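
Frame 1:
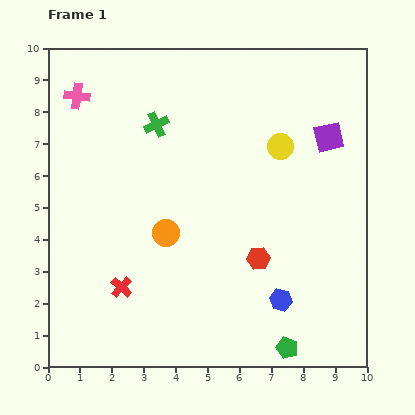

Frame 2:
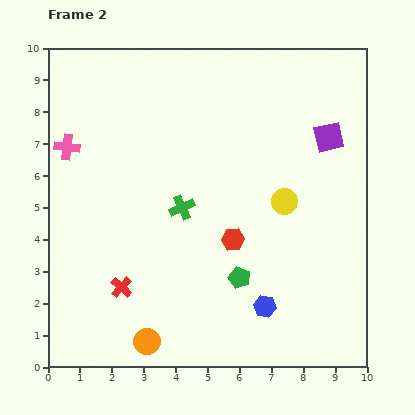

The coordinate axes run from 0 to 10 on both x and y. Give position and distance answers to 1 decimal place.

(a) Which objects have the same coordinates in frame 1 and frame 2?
the red cross, the purple square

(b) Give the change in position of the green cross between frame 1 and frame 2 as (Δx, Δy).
(0.8, -2.6)

The green cross was at (3.4, 7.6) in frame 1 and (4.2, 5.0) in frame 2.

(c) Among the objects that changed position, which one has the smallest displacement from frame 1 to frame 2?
the blue hexagon

(moved 0.5)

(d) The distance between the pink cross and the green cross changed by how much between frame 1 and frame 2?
+1.4

Distance in frame 1: 2.7. Distance in frame 2: 4.1.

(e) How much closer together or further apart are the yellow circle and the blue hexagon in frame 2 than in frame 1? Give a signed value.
-1.4

Distance in frame 1: 4.8. Distance in frame 2: 3.4.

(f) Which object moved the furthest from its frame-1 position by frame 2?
the orange circle

(moved 3.5; next 2.7)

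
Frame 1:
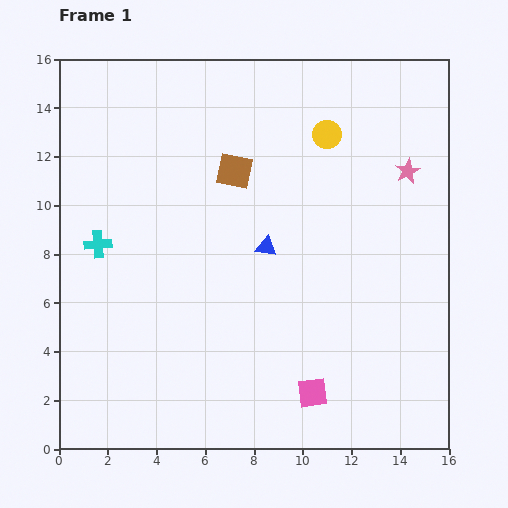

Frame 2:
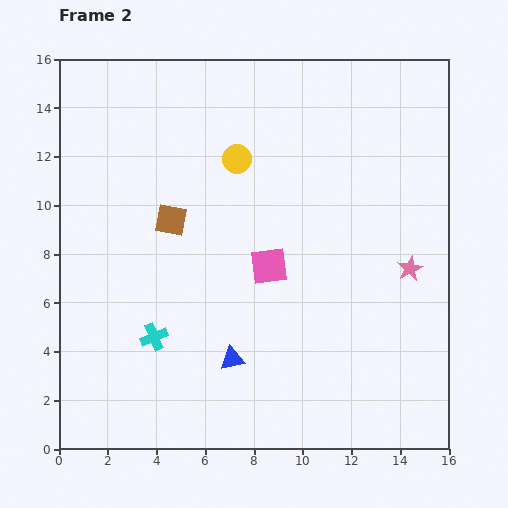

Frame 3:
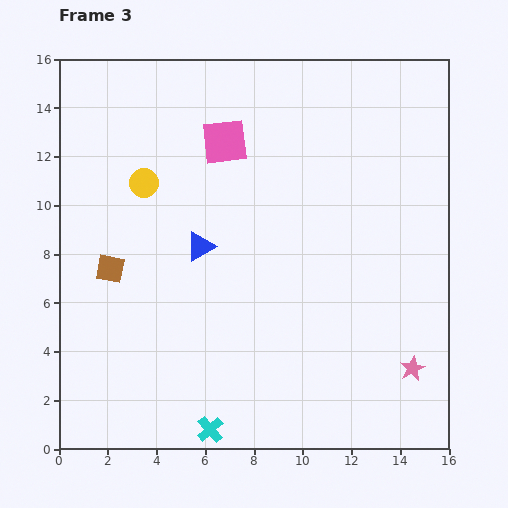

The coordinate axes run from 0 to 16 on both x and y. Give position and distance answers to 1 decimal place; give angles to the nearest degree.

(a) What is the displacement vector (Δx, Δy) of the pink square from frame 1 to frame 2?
(-1.8, 5.2)

The pink square was at (10.4, 2.3) in frame 1 and (8.6, 7.5) in frame 2.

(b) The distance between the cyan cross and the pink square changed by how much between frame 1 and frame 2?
-5.2

Distance in frame 1: 10.7. Distance in frame 2: 5.5.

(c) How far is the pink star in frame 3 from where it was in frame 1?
8.1

The pink star moved from (14.3, 11.4) to (14.5, 3.3), a distance of √(0.2² + 8.1²) ≈ 8.1.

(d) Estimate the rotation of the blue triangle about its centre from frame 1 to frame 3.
39° counter-clockwise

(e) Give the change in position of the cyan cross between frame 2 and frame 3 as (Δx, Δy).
(2.3, -3.8)

The cyan cross was at (3.9, 4.6) in frame 2 and (6.2, 0.8) in frame 3.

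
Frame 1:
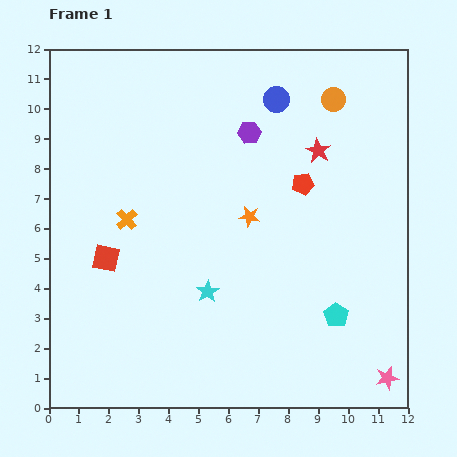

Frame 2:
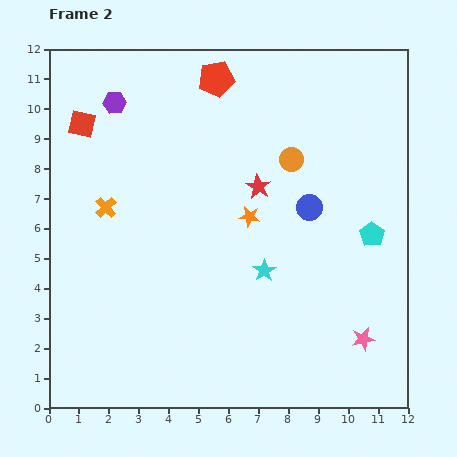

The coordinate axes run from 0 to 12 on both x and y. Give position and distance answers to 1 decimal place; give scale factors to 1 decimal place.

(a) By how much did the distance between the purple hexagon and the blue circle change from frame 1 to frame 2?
+6.0

Distance in frame 1: 1.4. Distance in frame 2: 7.4.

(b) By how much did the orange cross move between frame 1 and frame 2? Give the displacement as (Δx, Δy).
(-0.7, 0.4)

The orange cross was at (2.6, 6.3) in frame 1 and (1.9, 6.7) in frame 2.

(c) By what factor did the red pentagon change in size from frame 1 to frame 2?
1.7×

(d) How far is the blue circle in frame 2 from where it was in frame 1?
3.8

The blue circle moved from (7.6, 10.3) to (8.7, 6.7), a distance of √(1.1² + 3.6²) ≈ 3.8.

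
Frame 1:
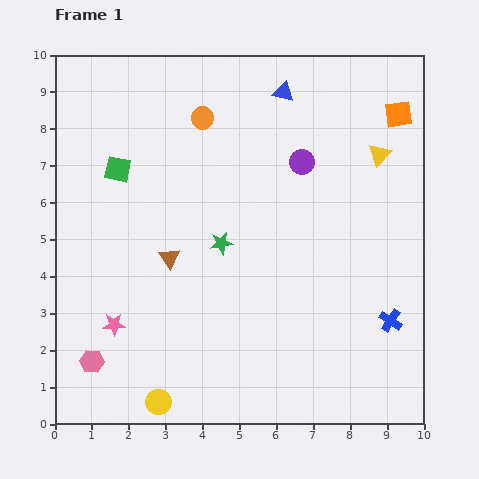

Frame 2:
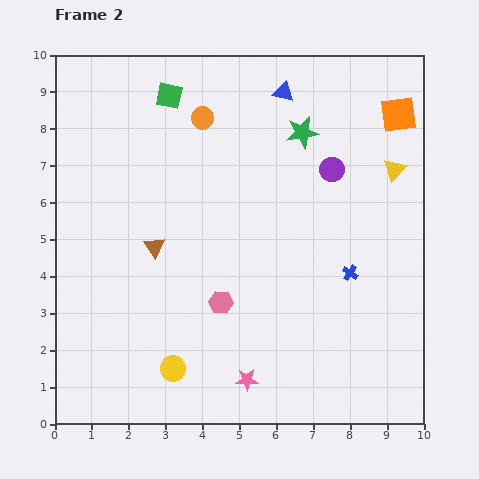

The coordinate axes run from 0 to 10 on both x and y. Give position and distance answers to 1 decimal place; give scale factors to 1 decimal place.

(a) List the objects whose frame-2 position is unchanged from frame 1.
the blue triangle, the orange circle, the orange square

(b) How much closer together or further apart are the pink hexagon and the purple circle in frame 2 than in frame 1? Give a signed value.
-3.2

Distance in frame 1: 7.9. Distance in frame 2: 4.7.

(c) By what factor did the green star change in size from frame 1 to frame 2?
1.4×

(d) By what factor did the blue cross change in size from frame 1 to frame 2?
0.7×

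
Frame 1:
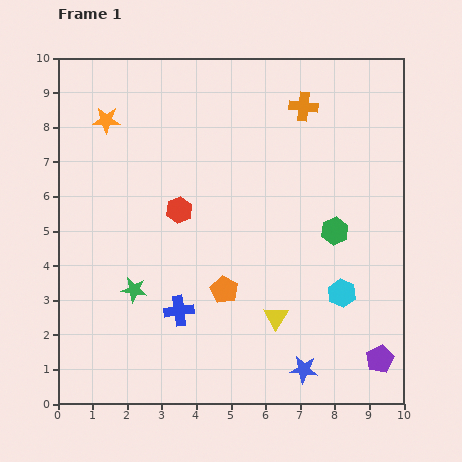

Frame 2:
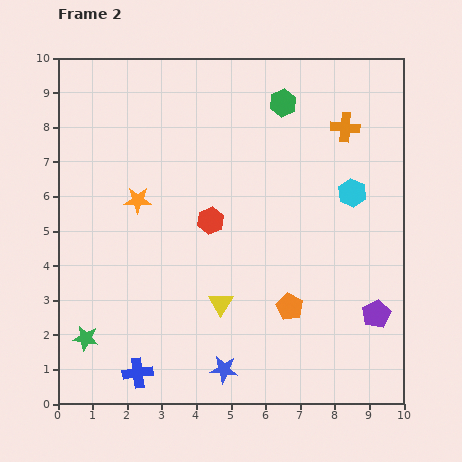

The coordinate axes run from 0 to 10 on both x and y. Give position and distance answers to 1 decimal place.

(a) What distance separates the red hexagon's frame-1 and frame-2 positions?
0.9

The red hexagon moved from (3.5, 5.6) to (4.4, 5.3), a distance of √(0.9² + 0.3²) ≈ 0.9.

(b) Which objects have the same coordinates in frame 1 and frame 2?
none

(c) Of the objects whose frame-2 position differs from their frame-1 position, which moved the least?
the red hexagon

(moved 0.9)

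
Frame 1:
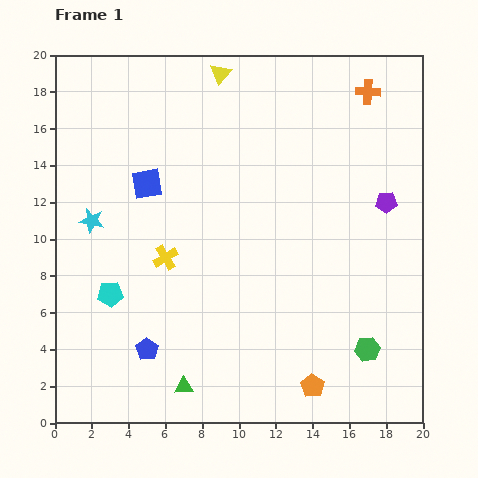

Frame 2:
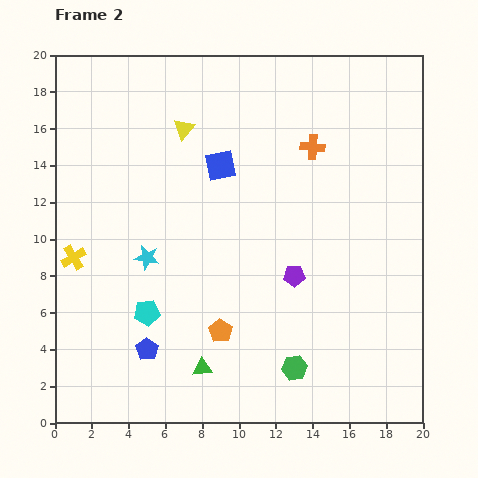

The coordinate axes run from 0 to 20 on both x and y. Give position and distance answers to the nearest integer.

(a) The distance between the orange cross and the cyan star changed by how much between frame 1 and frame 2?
-6

Distance in frame 1: 17. Distance in frame 2: 11.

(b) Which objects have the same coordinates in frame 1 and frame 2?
the blue pentagon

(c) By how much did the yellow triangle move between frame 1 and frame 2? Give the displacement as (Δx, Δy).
(-2, -3)

The yellow triangle was at (9, 19) in frame 1 and (7, 16) in frame 2.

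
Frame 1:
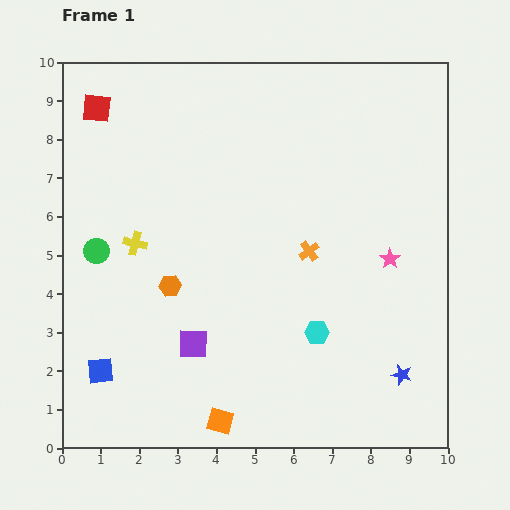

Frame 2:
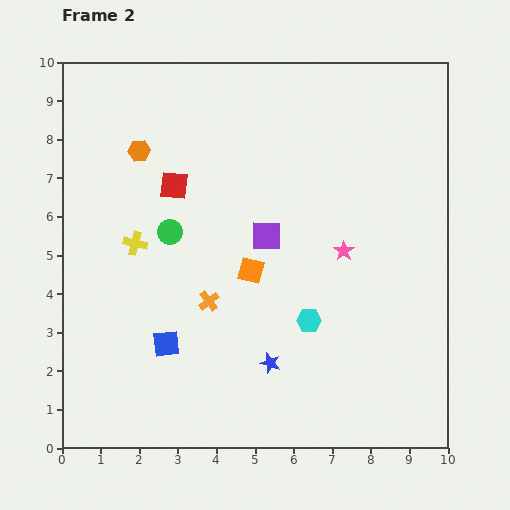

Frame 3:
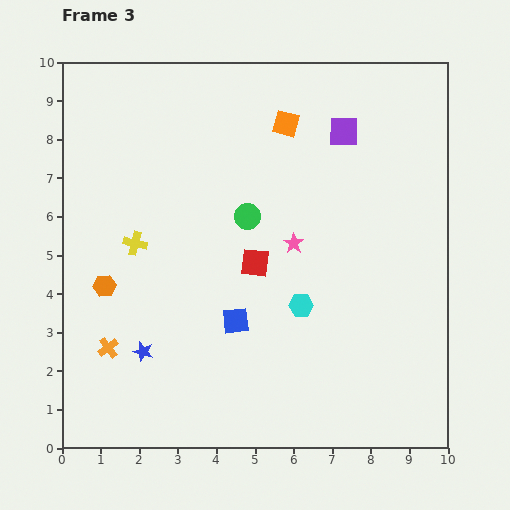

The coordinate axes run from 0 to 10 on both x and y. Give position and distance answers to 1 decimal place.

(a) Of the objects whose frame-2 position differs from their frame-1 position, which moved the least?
the cyan hexagon

(moved 0.4)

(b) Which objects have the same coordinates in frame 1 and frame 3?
the yellow cross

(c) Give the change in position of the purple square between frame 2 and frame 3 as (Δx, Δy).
(2.0, 2.7)

The purple square was at (5.3, 5.5) in frame 2 and (7.3, 8.2) in frame 3.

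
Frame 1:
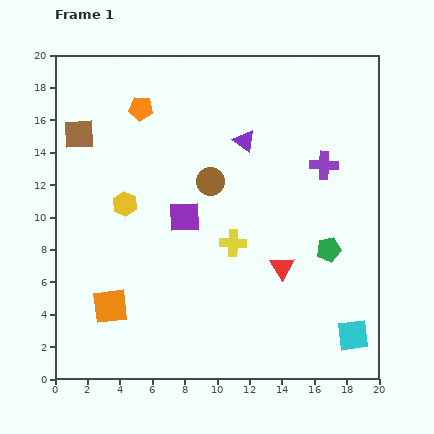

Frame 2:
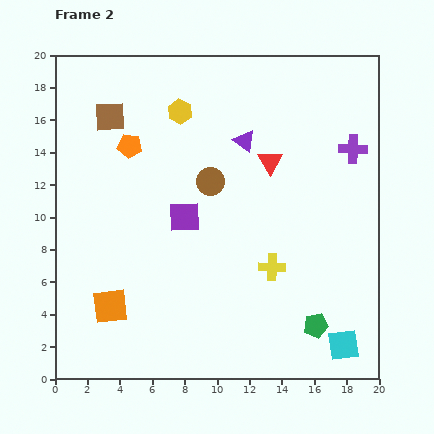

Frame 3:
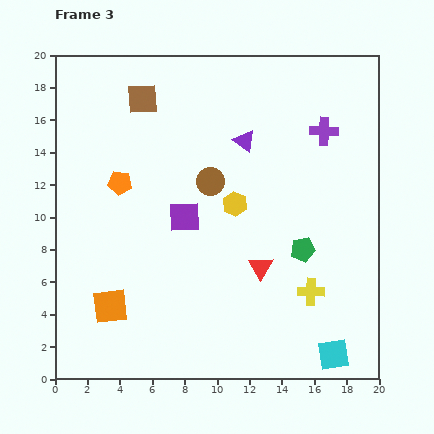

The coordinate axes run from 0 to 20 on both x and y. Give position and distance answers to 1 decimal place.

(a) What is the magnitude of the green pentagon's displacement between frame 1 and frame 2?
4.8

The green pentagon moved from (16.9, 8.0) to (16.1, 3.3), a distance of √(0.8² + 4.7²) ≈ 4.8.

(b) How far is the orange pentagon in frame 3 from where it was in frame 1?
4.8

The orange pentagon moved from (5.3, 16.7) to (4.0, 12.1), a distance of √(1.3² + 4.6²) ≈ 4.8.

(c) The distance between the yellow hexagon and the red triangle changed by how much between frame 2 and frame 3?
-2.2

Distance in frame 2: 6.4. Distance in frame 3: 4.2.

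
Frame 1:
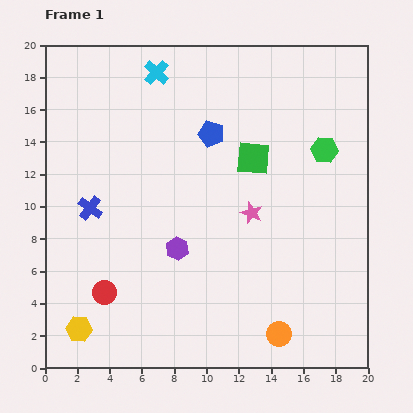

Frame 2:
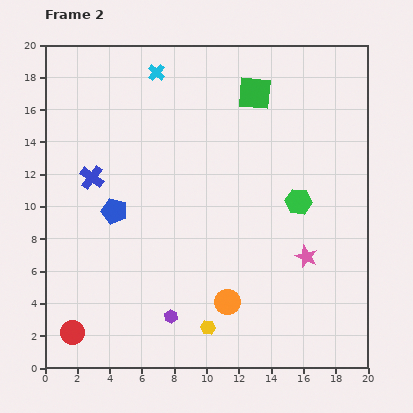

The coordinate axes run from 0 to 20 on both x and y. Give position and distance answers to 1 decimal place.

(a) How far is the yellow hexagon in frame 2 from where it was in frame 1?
8.0

The yellow hexagon moved from (2.1, 2.4) to (10.1, 2.5), a distance of √(8.0² + 0.1²) ≈ 8.0.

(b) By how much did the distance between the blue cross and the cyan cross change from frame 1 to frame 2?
-1.7

Distance in frame 1: 9.3. Distance in frame 2: 7.6.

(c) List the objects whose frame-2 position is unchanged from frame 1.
the cyan cross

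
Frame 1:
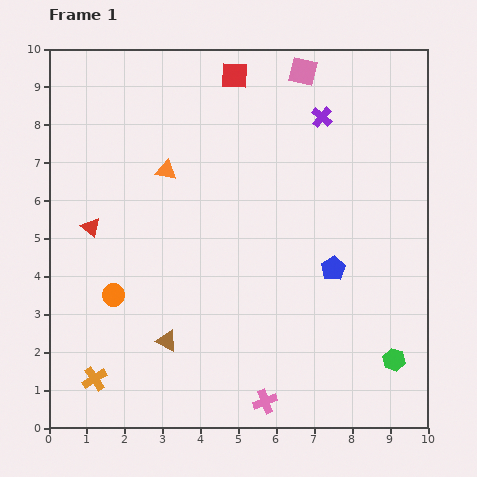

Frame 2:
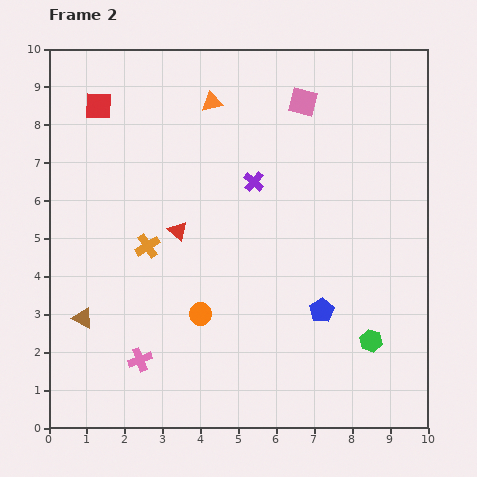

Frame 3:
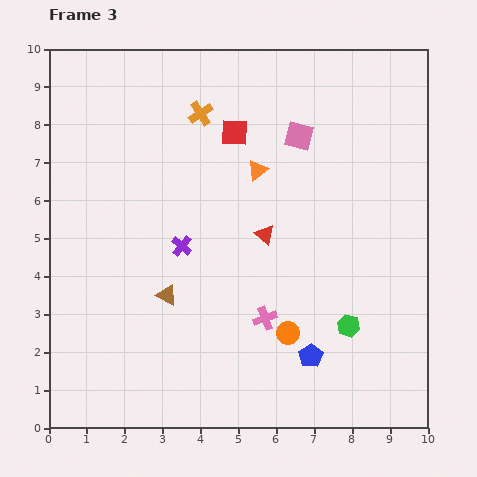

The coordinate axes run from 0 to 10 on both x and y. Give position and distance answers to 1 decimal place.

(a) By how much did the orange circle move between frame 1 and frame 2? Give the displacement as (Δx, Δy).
(2.3, -0.5)

The orange circle was at (1.7, 3.5) in frame 1 and (4.0, 3.0) in frame 2.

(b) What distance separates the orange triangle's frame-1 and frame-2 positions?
2.2

The orange triangle moved from (3.1, 6.8) to (4.3, 8.6), a distance of √(1.2² + 1.8²) ≈ 2.2.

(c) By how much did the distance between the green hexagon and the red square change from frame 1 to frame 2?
+0.9

Distance in frame 1: 8.6. Distance in frame 2: 9.5.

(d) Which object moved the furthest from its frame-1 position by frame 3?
the orange cross

(moved 7.5; next 5.0)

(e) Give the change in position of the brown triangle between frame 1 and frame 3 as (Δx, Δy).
(0.0, 1.2)

The brown triangle was at (3.1, 2.3) in frame 1 and (3.1, 3.5) in frame 3.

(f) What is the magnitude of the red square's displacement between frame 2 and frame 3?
3.7

The red square moved from (1.3, 8.5) to (4.9, 7.8), a distance of √(3.6² + 0.7²) ≈ 3.7.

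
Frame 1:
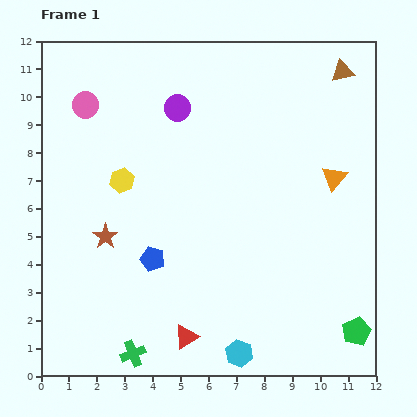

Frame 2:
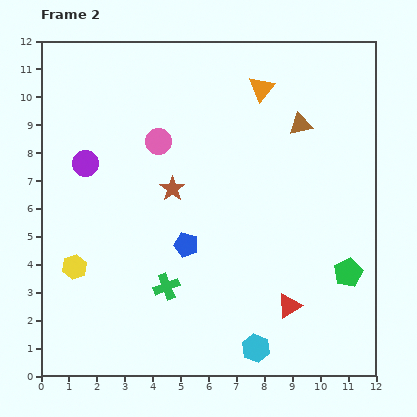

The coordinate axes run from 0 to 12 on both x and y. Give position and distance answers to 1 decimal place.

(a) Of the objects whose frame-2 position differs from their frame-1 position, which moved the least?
the cyan hexagon

(moved 0.6)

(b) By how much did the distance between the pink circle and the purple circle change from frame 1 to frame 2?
-0.6

Distance in frame 1: 3.3. Distance in frame 2: 2.7.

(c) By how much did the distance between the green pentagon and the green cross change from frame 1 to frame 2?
-1.5

Distance in frame 1: 8.0. Distance in frame 2: 6.5.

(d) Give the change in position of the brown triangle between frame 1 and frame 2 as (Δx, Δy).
(-1.5, -1.9)

The brown triangle was at (10.8, 10.9) in frame 1 and (9.3, 9.0) in frame 2.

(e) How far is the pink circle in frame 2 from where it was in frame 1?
2.9

The pink circle moved from (1.6, 9.7) to (4.2, 8.4), a distance of √(2.6² + 1.3²) ≈ 2.9.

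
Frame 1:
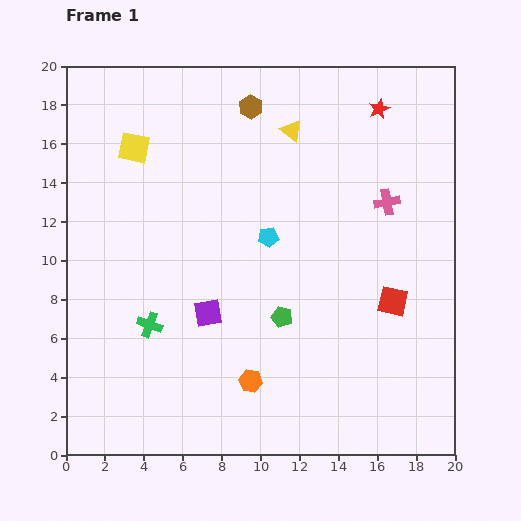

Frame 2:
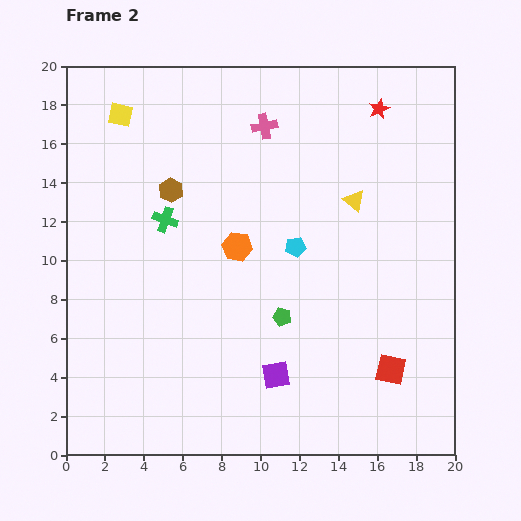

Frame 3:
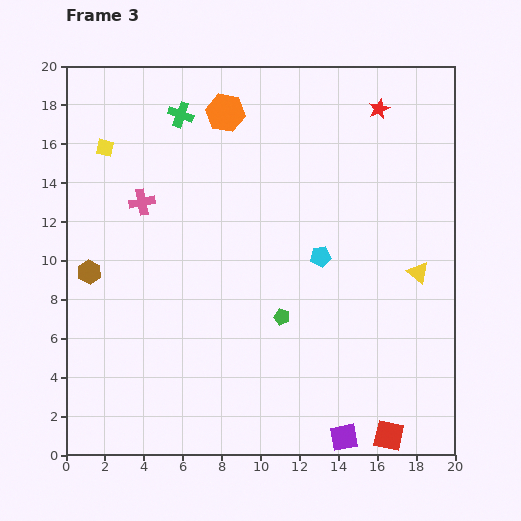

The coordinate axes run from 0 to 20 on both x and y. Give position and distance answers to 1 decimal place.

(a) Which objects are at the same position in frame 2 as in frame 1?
the red star, the green pentagon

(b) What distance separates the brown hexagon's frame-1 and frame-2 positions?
5.9

The brown hexagon moved from (9.5, 17.9) to (5.4, 13.6), a distance of √(4.1² + 4.3²) ≈ 5.9.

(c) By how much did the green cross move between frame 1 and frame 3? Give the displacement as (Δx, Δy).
(1.6, 10.8)

The green cross was at (4.3, 6.7) in frame 1 and (5.9, 17.5) in frame 3.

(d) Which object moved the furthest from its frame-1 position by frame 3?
the orange hexagon

(moved 13.9; next 12.6)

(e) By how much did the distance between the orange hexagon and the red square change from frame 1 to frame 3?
+10.2

Distance in frame 1: 8.4. Distance in frame 3: 18.6.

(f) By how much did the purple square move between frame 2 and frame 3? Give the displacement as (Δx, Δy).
(3.5, -3.2)

The purple square was at (10.8, 4.1) in frame 2 and (14.3, 0.9) in frame 3.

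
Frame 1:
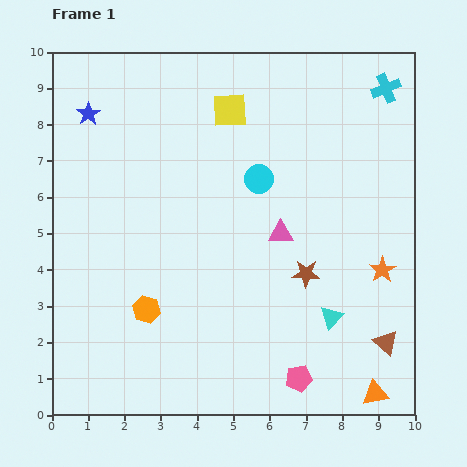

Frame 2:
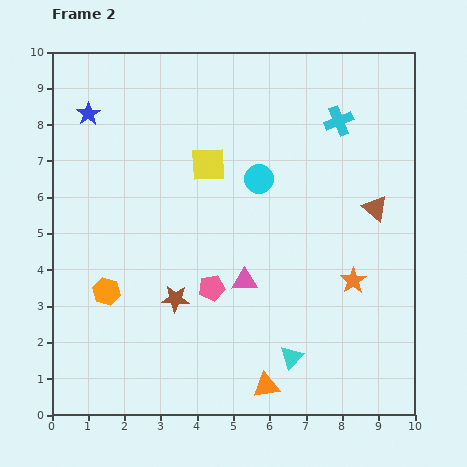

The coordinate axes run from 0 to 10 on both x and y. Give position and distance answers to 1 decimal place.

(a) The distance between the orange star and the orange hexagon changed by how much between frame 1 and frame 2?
+0.2

Distance in frame 1: 6.6. Distance in frame 2: 6.8.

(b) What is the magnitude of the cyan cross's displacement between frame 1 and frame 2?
1.6

The cyan cross moved from (9.2, 9.0) to (7.9, 8.1), a distance of √(1.3² + 0.9²) ≈ 1.6.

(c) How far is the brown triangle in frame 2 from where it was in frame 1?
3.7

The brown triangle moved from (9.2, 2.0) to (8.9, 5.7), a distance of √(0.3² + 3.7²) ≈ 3.7.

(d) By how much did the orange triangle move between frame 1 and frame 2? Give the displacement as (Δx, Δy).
(-3.0, 0.2)

The orange triangle was at (8.9, 0.6) in frame 1 and (5.9, 0.8) in frame 2.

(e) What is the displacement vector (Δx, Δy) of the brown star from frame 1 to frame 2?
(-3.6, -0.7)

The brown star was at (7.0, 3.9) in frame 1 and (3.4, 3.2) in frame 2.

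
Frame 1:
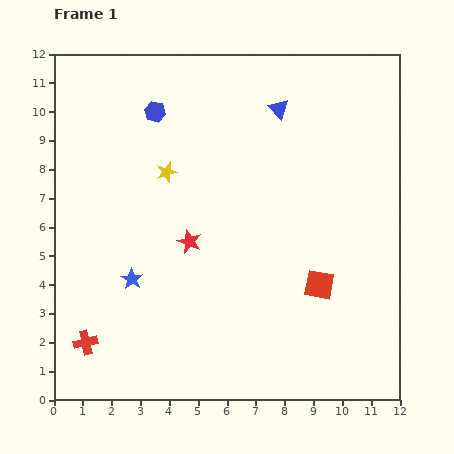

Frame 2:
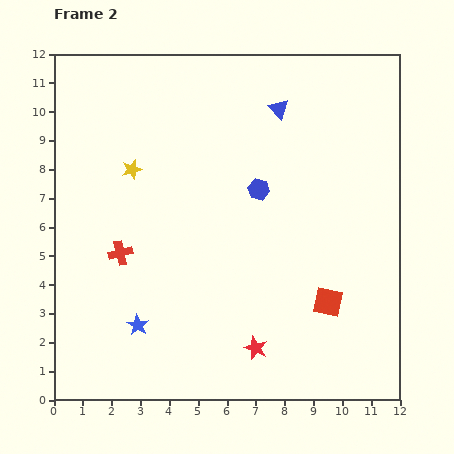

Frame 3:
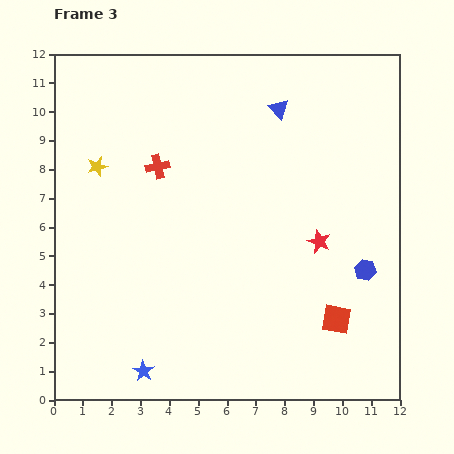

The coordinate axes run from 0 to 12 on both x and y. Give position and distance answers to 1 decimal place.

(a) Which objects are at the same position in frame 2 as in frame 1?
the blue triangle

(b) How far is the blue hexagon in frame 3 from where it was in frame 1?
9.1

The blue hexagon moved from (3.5, 10.0) to (10.8, 4.5), a distance of √(7.3² + 5.5²) ≈ 9.1.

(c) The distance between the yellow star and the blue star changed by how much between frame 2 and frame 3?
+1.9

Distance in frame 2: 5.4. Distance in frame 3: 7.3.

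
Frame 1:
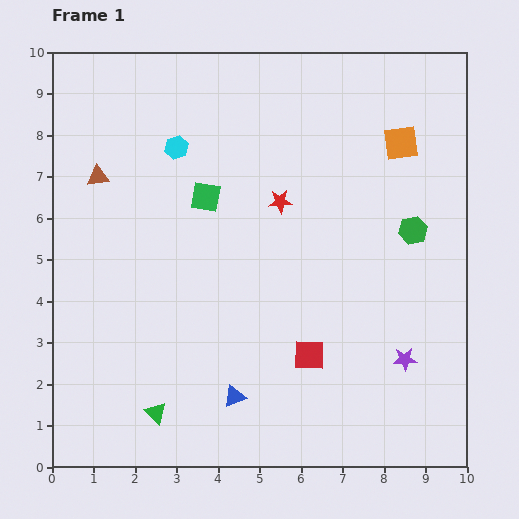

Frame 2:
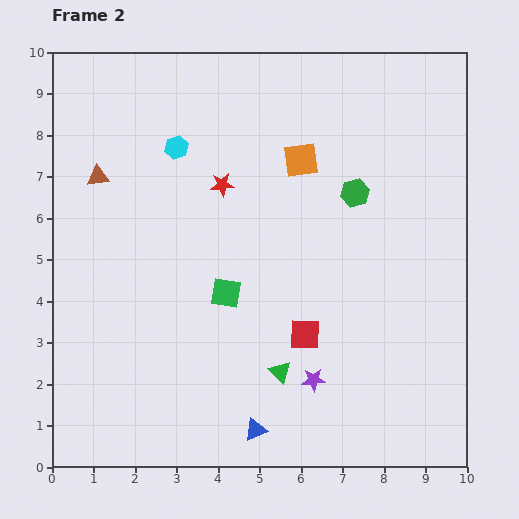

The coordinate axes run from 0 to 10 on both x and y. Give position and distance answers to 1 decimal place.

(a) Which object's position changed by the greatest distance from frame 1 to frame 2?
the green triangle

(moved 3.2; next 2.4)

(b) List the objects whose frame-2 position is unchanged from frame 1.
the brown triangle, the cyan hexagon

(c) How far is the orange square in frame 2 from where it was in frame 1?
2.4

The orange square moved from (8.4, 7.8) to (6.0, 7.4), a distance of √(2.4² + 0.4²) ≈ 2.4.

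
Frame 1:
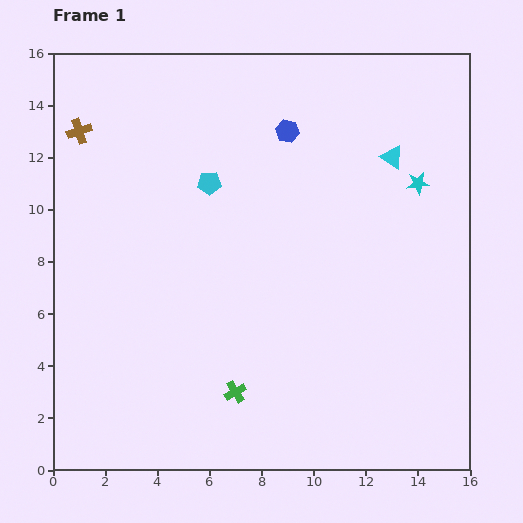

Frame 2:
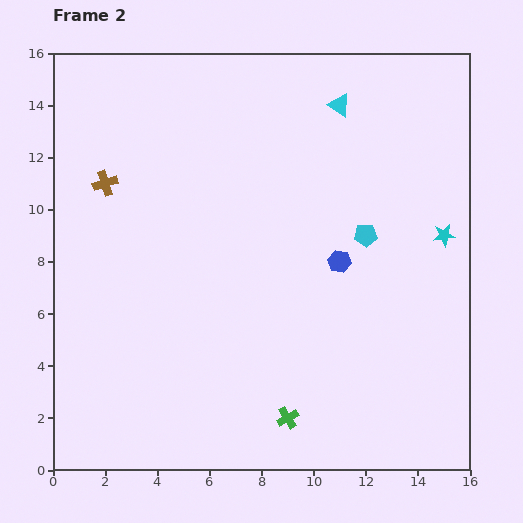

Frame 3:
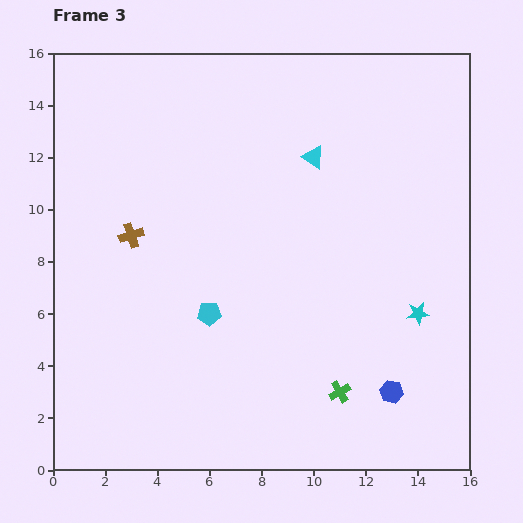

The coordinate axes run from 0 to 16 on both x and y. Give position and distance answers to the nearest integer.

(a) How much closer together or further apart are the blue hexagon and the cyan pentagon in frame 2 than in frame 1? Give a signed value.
-3

Distance in frame 1: 4. Distance in frame 2: 1.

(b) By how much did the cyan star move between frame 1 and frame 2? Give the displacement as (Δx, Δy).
(1, -2)

The cyan star was at (14, 11) in frame 1 and (15, 9) in frame 2.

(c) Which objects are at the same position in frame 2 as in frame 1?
none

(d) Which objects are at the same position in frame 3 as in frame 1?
none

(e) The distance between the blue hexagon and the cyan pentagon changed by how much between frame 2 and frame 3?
+7

Distance in frame 2: 1. Distance in frame 3: 8.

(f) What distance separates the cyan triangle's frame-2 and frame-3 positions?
2

The cyan triangle moved from (11, 14) to (10, 12), a distance of √(1² + 2²) ≈ 2.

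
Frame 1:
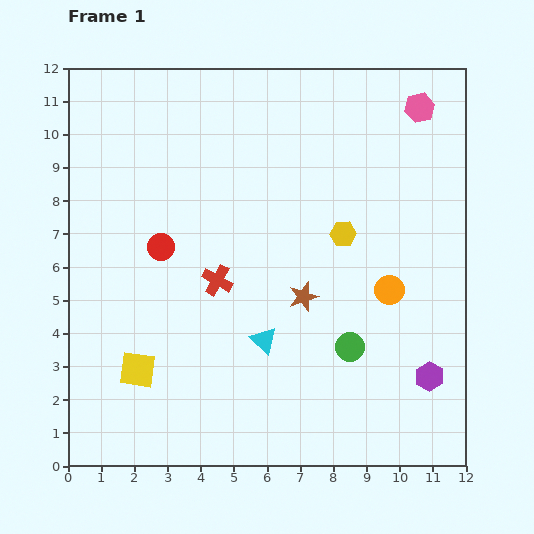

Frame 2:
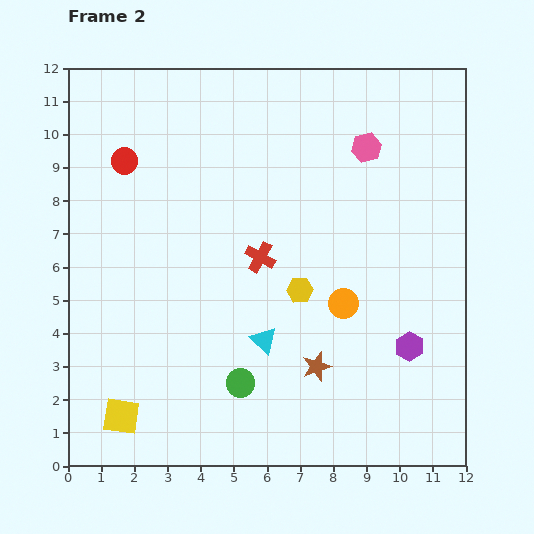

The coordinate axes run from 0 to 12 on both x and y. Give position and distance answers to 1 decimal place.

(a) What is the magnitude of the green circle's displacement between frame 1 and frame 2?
3.5

The green circle moved from (8.5, 3.6) to (5.2, 2.5), a distance of √(3.3² + 1.1²) ≈ 3.5.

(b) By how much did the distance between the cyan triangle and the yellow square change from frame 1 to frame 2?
+1.0

Distance in frame 1: 3.9. Distance in frame 2: 4.9.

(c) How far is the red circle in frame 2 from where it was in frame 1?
2.8

The red circle moved from (2.8, 6.6) to (1.7, 9.2), a distance of √(1.1² + 2.6²) ≈ 2.8.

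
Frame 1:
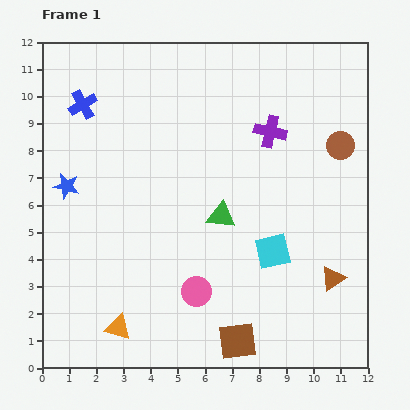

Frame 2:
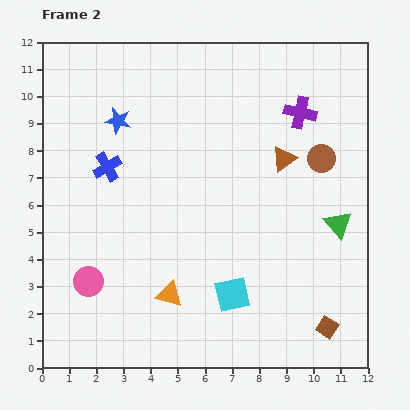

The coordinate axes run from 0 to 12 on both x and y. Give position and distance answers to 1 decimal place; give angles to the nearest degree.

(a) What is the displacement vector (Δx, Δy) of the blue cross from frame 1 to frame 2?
(0.9, -2.3)

The blue cross was at (1.5, 9.7) in frame 1 and (2.4, 7.4) in frame 2.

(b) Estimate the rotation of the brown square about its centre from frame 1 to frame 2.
40° clockwise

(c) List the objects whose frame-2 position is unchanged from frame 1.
none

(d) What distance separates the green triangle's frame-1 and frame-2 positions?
4.3

The green triangle moved from (6.6, 5.6) to (10.9, 5.3), a distance of √(4.3² + 0.3²) ≈ 4.3.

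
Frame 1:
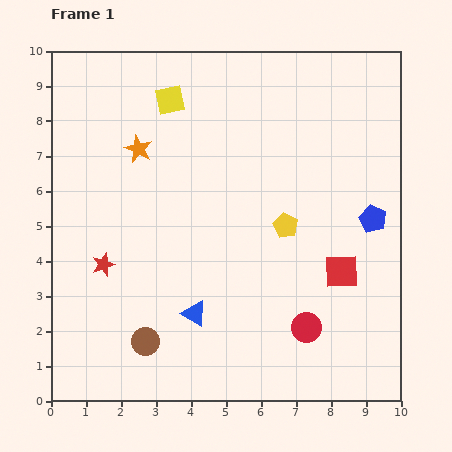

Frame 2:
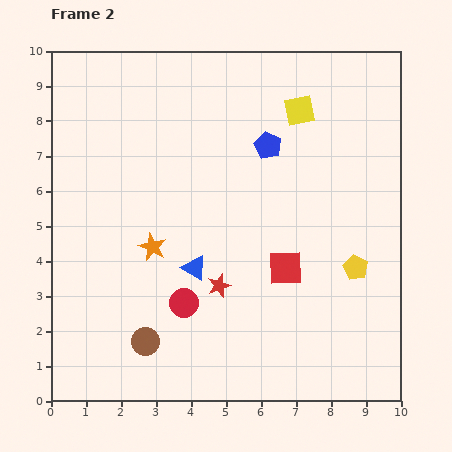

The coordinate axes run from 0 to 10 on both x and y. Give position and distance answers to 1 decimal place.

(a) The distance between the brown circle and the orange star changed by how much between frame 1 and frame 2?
-2.8

Distance in frame 1: 5.5. Distance in frame 2: 2.7.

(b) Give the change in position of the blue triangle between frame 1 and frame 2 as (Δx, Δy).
(0.0, 1.3)

The blue triangle was at (4.1, 2.5) in frame 1 and (4.1, 3.8) in frame 2.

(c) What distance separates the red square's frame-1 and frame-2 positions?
1.6

The red square moved from (8.3, 3.7) to (6.7, 3.8), a distance of √(1.6² + 0.1²) ≈ 1.6.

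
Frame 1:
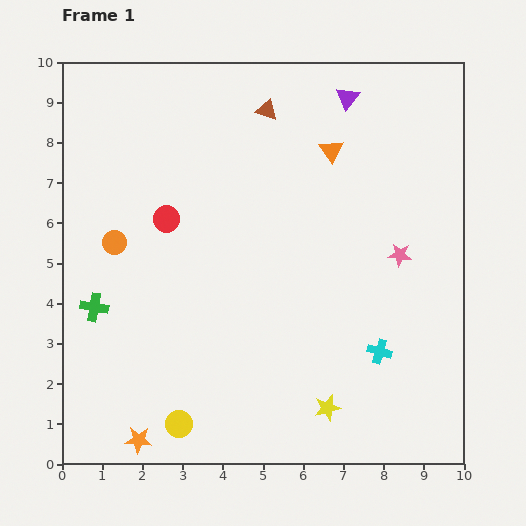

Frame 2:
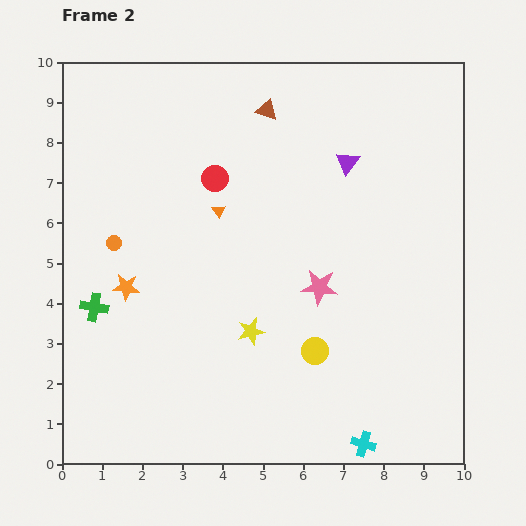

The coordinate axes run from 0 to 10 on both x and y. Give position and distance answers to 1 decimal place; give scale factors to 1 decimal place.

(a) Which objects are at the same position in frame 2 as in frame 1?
the orange circle, the brown triangle, the green cross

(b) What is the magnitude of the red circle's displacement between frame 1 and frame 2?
1.6

The red circle moved from (2.6, 6.1) to (3.8, 7.1), a distance of √(1.2² + 1.0²) ≈ 1.6.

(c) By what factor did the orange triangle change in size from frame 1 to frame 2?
0.6×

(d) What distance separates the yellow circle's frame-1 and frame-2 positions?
3.8

The yellow circle moved from (2.9, 1.0) to (6.3, 2.8), a distance of √(3.4² + 1.8²) ≈ 3.8.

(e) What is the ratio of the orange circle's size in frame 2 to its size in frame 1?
0.6×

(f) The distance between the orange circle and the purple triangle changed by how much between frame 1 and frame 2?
-0.7

Distance in frame 1: 6.8. Distance in frame 2: 6.1.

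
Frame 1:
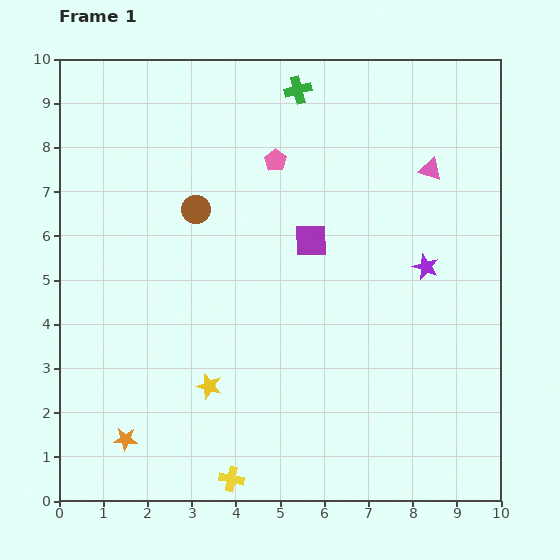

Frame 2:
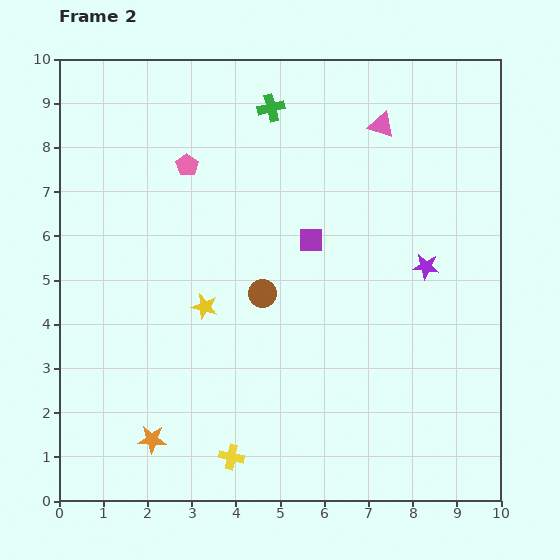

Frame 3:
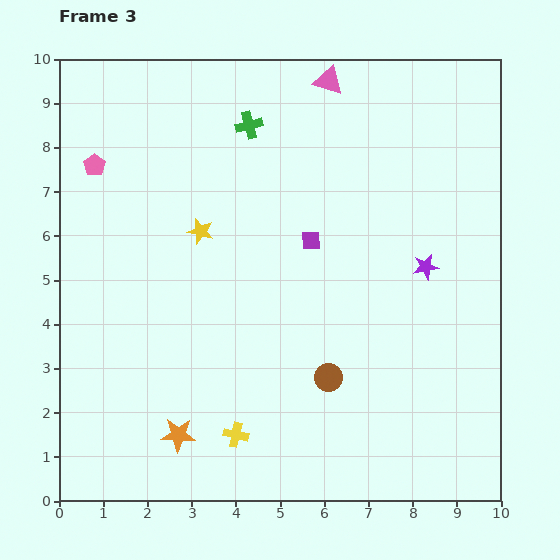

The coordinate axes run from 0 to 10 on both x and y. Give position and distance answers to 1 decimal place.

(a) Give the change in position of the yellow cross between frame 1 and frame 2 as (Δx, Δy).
(0.0, 0.5)

The yellow cross was at (3.9, 0.5) in frame 1 and (3.9, 1.0) in frame 2.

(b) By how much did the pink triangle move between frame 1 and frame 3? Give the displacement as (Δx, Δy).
(-2.3, 2.0)

The pink triangle was at (8.4, 7.5) in frame 1 and (6.1, 9.5) in frame 3.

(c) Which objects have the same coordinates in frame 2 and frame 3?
the purple square, the purple star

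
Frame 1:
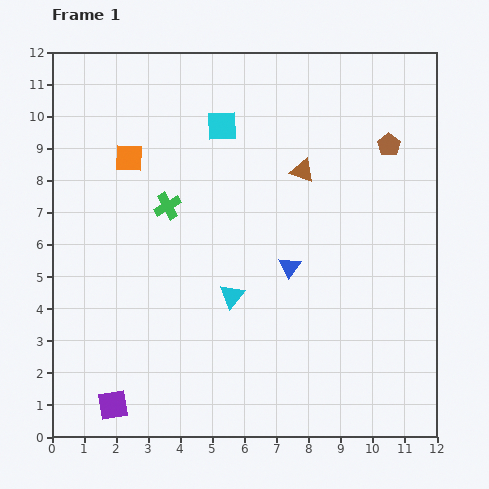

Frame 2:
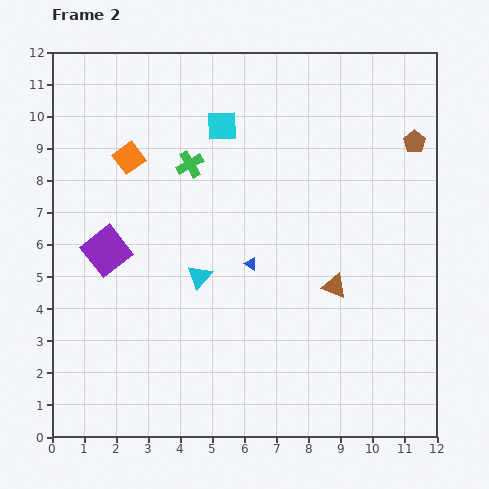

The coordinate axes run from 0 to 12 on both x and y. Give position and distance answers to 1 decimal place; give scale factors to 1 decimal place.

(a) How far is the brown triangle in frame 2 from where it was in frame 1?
3.7

The brown triangle moved from (7.8, 8.3) to (8.8, 4.7), a distance of √(1.0² + 3.6²) ≈ 3.7.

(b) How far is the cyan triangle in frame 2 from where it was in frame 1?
1.2

The cyan triangle moved from (5.6, 4.4) to (4.6, 5.0), a distance of √(1.0² + 0.6²) ≈ 1.2.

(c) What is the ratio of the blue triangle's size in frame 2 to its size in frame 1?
0.6×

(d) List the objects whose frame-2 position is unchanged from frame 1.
the orange square, the cyan square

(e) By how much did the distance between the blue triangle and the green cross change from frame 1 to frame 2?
-0.6

Distance in frame 1: 4.2. Distance in frame 2: 3.6.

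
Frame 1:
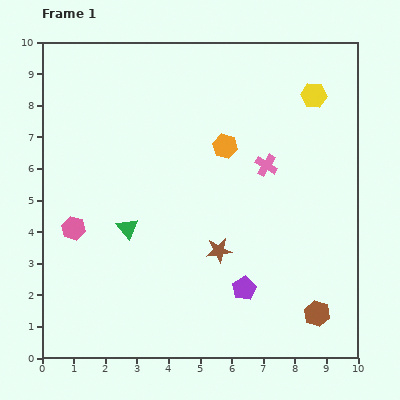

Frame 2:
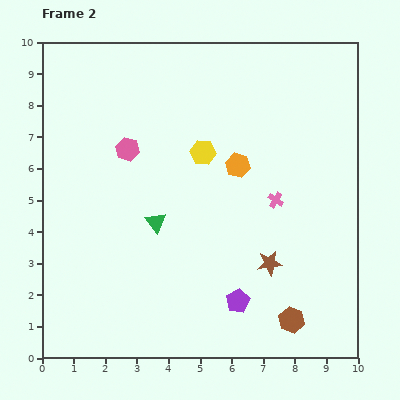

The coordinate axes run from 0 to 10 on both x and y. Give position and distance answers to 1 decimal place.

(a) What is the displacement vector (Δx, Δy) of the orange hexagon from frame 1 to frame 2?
(0.4, -0.6)

The orange hexagon was at (5.8, 6.7) in frame 1 and (6.2, 6.1) in frame 2.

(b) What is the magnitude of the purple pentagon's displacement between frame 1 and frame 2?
0.4

The purple pentagon moved from (6.4, 2.2) to (6.2, 1.8), a distance of √(0.2² + 0.4²) ≈ 0.4.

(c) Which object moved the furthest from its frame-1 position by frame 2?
the yellow hexagon

(moved 3.9; next 3.0)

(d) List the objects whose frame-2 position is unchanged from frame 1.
none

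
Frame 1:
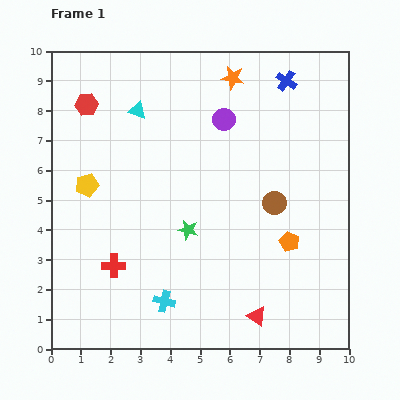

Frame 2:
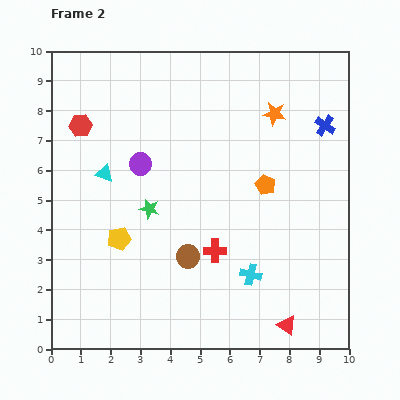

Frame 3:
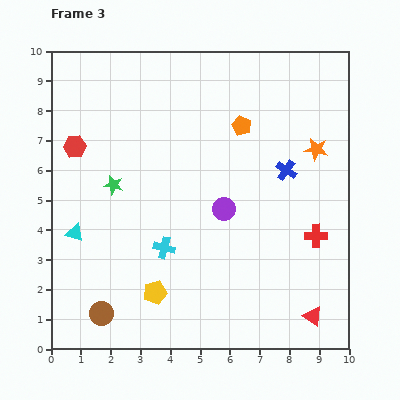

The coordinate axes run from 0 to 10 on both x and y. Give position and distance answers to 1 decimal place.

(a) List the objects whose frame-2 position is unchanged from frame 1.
none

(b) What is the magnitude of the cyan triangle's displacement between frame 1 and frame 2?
2.4

The cyan triangle moved from (2.9, 8.0) to (1.8, 5.9), a distance of √(1.1² + 2.1²) ≈ 2.4.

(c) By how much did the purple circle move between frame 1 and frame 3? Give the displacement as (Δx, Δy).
(0.0, -3.0)

The purple circle was at (5.8, 7.7) in frame 1 and (5.8, 4.7) in frame 3.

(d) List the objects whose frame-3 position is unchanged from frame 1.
none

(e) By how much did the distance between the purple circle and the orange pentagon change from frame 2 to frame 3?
-1.4

Distance in frame 2: 4.3. Distance in frame 3: 2.9.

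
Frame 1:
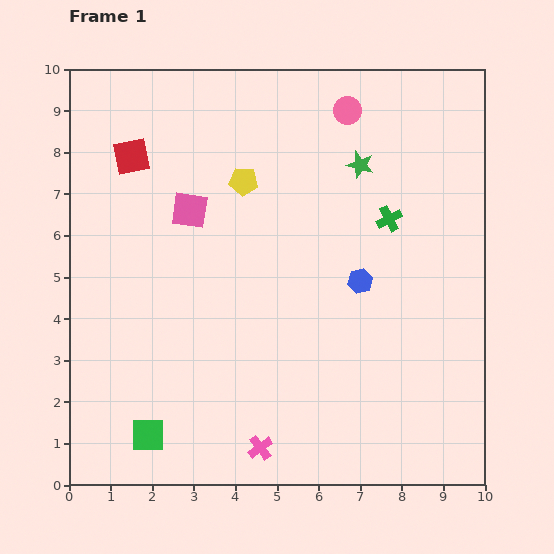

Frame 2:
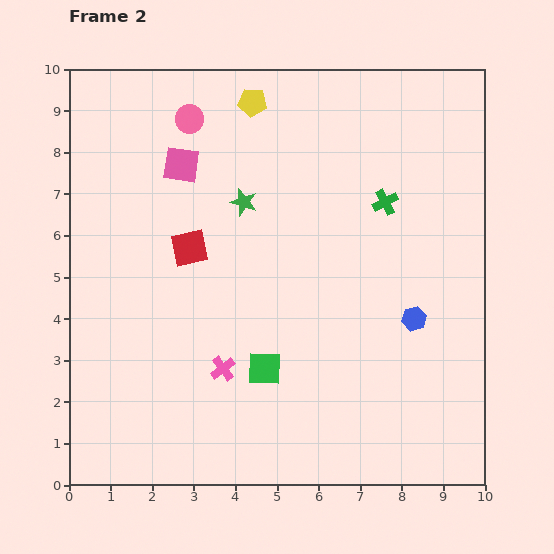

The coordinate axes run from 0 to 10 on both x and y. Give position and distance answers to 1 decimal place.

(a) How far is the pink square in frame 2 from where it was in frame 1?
1.1

The pink square moved from (2.9, 6.6) to (2.7, 7.7), a distance of √(0.2² + 1.1²) ≈ 1.1.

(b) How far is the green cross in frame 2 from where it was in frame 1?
0.4

The green cross moved from (7.7, 6.4) to (7.6, 6.8), a distance of √(0.1² + 0.4²) ≈ 0.4.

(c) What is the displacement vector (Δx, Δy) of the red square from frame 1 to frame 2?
(1.4, -2.2)

The red square was at (1.5, 7.9) in frame 1 and (2.9, 5.7) in frame 2.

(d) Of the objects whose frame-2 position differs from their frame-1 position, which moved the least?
the green cross

(moved 0.4)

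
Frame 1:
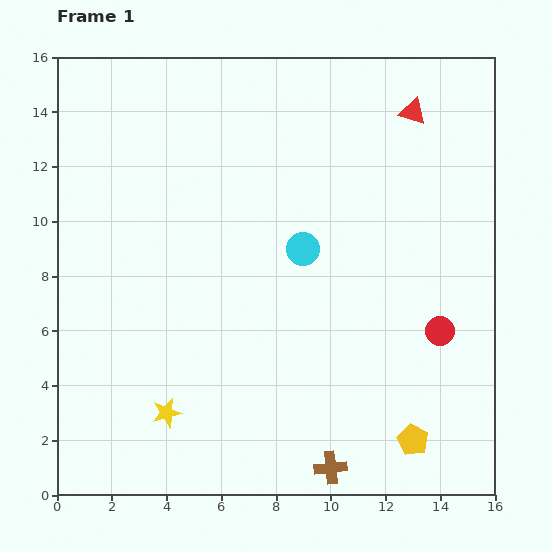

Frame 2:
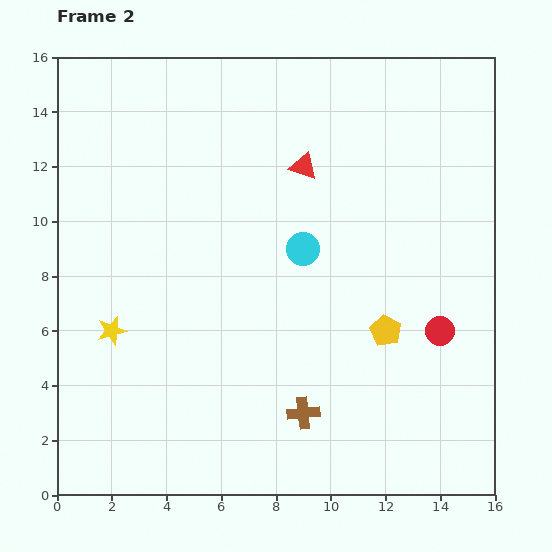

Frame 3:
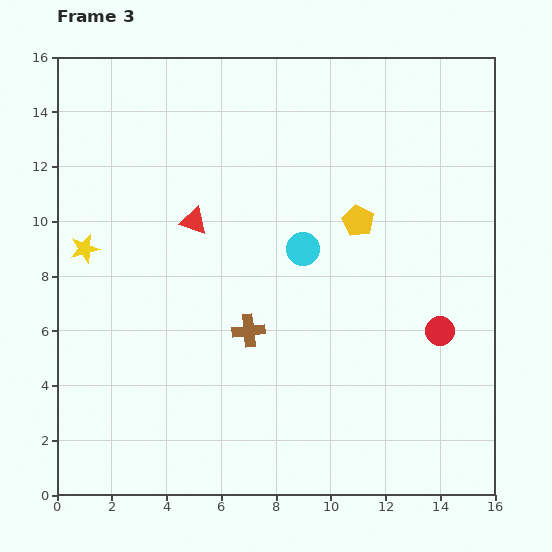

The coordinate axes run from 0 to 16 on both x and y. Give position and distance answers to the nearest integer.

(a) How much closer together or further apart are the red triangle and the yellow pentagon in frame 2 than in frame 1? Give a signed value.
-5

Distance in frame 1: 12. Distance in frame 2: 7.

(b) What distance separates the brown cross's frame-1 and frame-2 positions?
2

The brown cross moved from (10, 1) to (9, 3), a distance of √(1² + 2²) ≈ 2.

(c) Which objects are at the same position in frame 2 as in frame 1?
the cyan circle, the red circle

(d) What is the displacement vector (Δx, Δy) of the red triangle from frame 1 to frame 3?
(-8, -4)

The red triangle was at (13, 14) in frame 1 and (5, 10) in frame 3.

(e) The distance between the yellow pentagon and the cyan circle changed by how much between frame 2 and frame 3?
-2

Distance in frame 2: 4. Distance in frame 3: 2.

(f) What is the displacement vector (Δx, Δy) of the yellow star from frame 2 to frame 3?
(-1, 3)

The yellow star was at (2, 6) in frame 2 and (1, 9) in frame 3.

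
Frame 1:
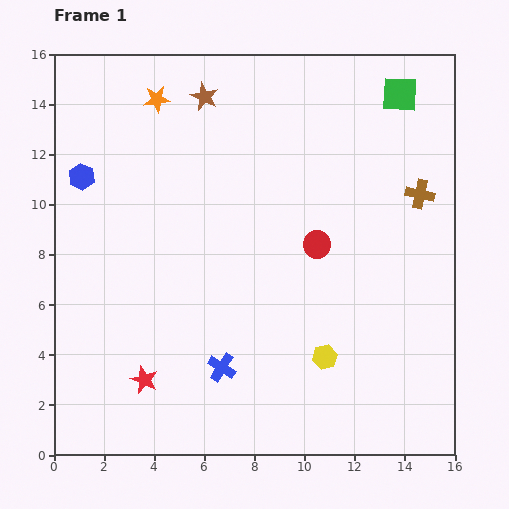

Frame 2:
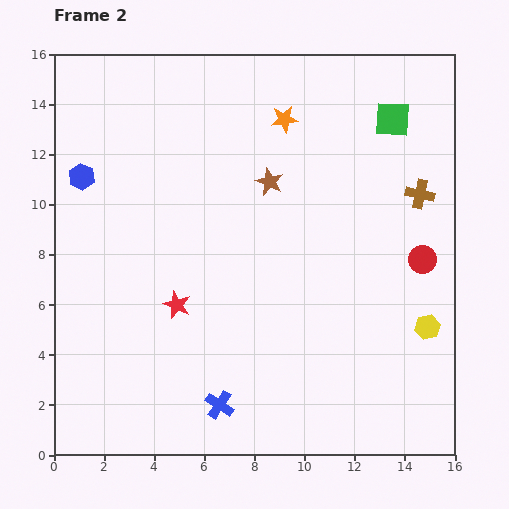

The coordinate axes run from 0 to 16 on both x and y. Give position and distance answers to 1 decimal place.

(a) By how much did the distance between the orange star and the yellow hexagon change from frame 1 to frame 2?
-2.2

Distance in frame 1: 12.3. Distance in frame 2: 10.1.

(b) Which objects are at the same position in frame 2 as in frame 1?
the brown cross, the blue hexagon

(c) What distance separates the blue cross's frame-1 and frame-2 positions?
1.5

The blue cross moved from (6.7, 3.5) to (6.6, 2.0), a distance of √(0.1² + 1.5²) ≈ 1.5.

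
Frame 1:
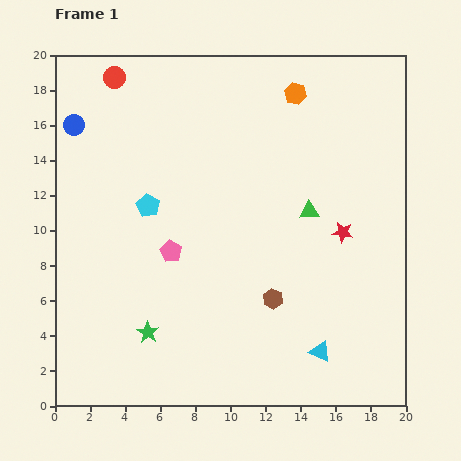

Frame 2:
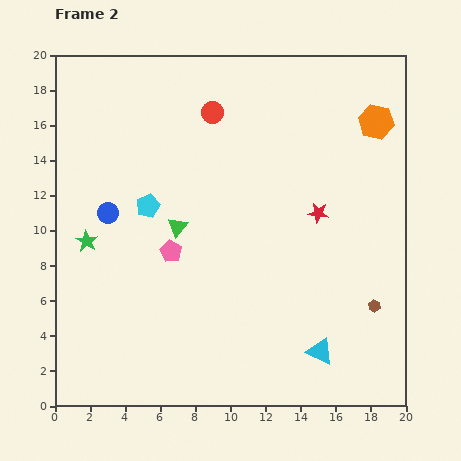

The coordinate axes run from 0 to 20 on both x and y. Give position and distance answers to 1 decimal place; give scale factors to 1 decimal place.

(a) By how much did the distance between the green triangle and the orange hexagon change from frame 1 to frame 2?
+6.1

Distance in frame 1: 6.7. Distance in frame 2: 12.8.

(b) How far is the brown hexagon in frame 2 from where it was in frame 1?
5.8

The brown hexagon moved from (12.4, 6.1) to (18.2, 5.7), a distance of √(5.8² + 0.4²) ≈ 5.8.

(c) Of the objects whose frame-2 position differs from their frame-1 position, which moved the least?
the red star

(moved 1.8)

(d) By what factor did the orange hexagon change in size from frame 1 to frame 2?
1.6×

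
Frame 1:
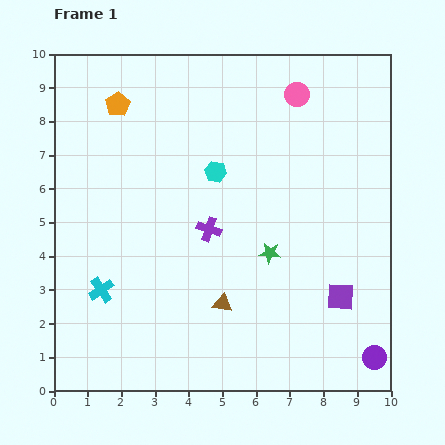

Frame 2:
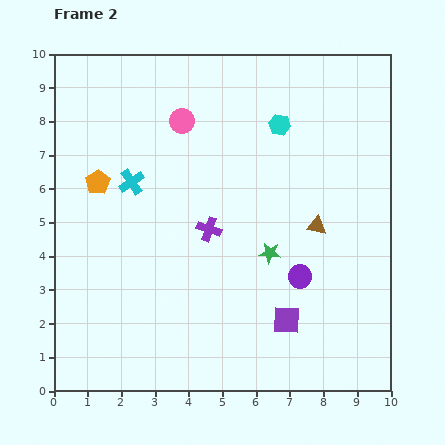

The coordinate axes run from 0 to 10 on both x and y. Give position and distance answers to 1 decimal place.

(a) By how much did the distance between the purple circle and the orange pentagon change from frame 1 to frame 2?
-4.1

Distance in frame 1: 10.7. Distance in frame 2: 6.6.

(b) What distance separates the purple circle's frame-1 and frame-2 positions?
3.3

The purple circle moved from (9.5, 1.0) to (7.3, 3.4), a distance of √(2.2² + 2.4²) ≈ 3.3.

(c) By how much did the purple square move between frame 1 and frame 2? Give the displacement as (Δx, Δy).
(-1.6, -0.7)

The purple square was at (8.5, 2.8) in frame 1 and (6.9, 2.1) in frame 2.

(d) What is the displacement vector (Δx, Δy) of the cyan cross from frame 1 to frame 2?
(0.9, 3.2)

The cyan cross was at (1.4, 3.0) in frame 1 and (2.3, 6.2) in frame 2.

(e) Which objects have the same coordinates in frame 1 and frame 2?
the purple cross, the green star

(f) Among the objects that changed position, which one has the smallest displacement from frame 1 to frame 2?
the purple square

(moved 1.7)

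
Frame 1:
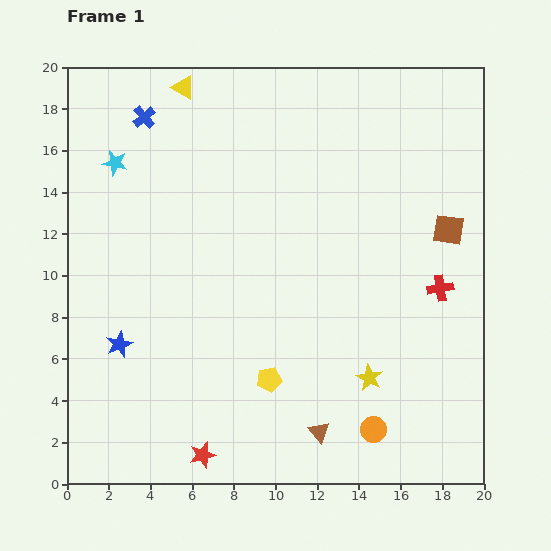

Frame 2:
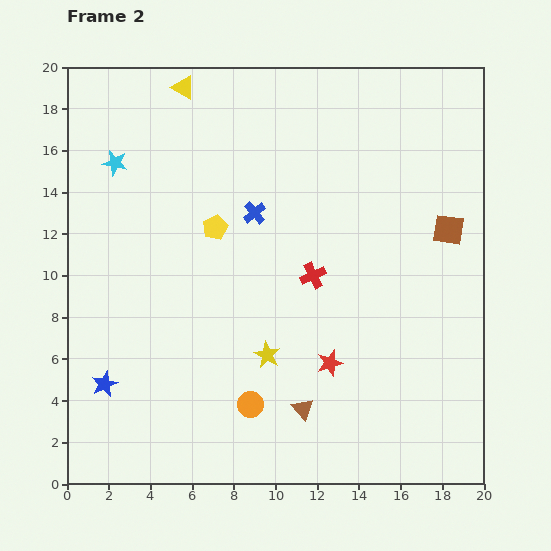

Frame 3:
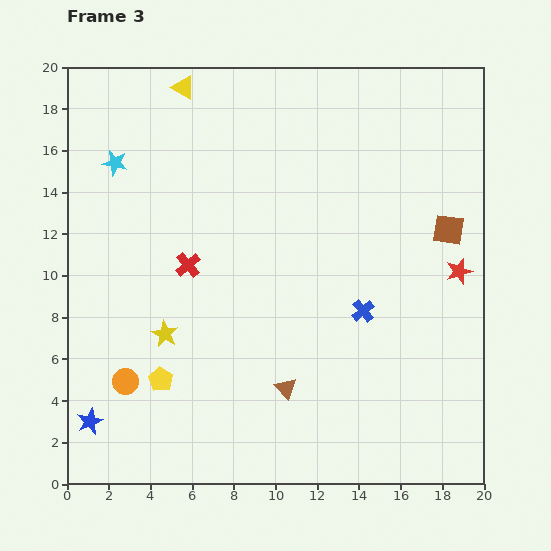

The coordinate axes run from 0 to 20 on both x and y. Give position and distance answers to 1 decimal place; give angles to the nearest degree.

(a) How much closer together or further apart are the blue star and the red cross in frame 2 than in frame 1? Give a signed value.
-4.3

Distance in frame 1: 15.6. Distance in frame 2: 11.3.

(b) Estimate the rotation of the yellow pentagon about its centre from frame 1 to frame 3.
30° counter-clockwise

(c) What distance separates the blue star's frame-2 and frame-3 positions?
1.9

The blue star moved from (1.8, 4.8) to (1.1, 3.0), a distance of √(0.7² + 1.8²) ≈ 1.9.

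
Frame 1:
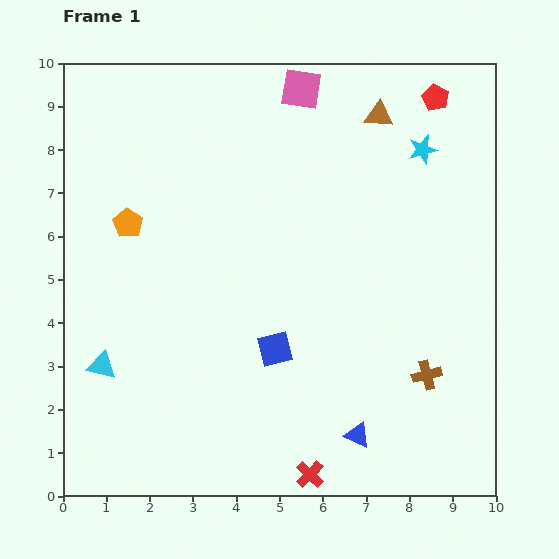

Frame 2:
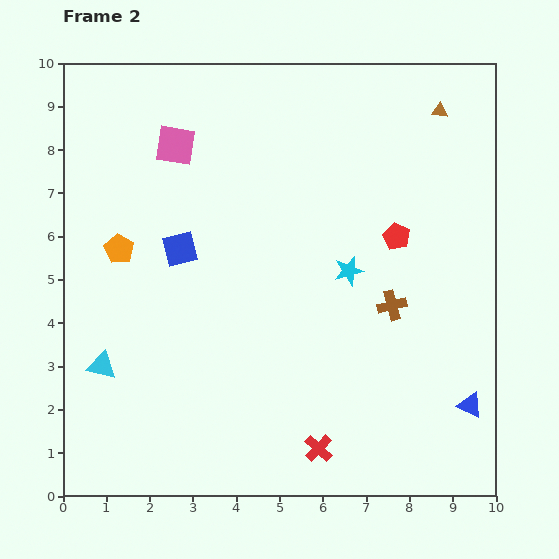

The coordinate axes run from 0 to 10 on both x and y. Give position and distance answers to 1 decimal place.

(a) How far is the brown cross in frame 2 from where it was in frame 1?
1.8

The brown cross moved from (8.4, 2.8) to (7.6, 4.4), a distance of √(0.8² + 1.6²) ≈ 1.8.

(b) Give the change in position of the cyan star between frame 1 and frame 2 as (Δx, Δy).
(-1.7, -2.8)

The cyan star was at (8.3, 8.0) in frame 1 and (6.6, 5.2) in frame 2.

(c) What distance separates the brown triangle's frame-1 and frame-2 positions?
1.4

The brown triangle moved from (7.3, 8.8) to (8.7, 8.9), a distance of √(1.4² + 0.1²) ≈ 1.4.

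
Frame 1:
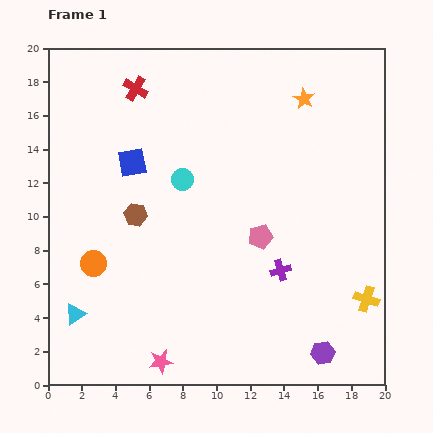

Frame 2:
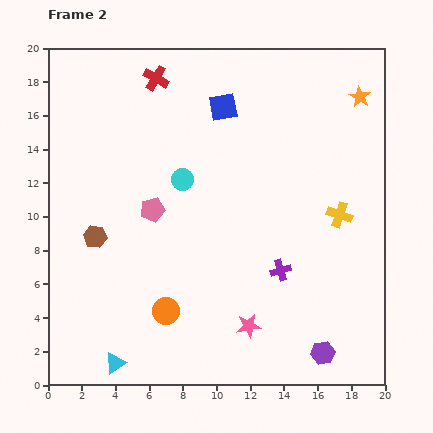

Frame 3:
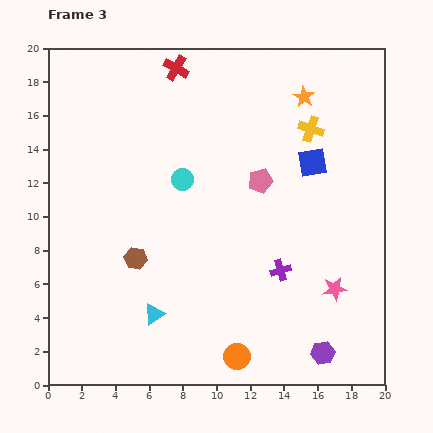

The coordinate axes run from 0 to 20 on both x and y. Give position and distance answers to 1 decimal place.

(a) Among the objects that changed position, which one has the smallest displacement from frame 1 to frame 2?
the red cross

(moved 1.3)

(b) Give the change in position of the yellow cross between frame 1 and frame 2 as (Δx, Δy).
(-1.6, 5.0)

The yellow cross was at (18.9, 5.1) in frame 1 and (17.3, 10.1) in frame 2.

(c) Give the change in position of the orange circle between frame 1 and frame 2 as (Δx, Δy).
(4.3, -2.8)

The orange circle was at (2.7, 7.2) in frame 1 and (7.0, 4.4) in frame 2.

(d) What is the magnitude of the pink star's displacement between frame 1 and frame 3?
11.2

The pink star moved from (6.7, 1.4) to (17.0, 5.7), a distance of √(10.3² + 4.3²) ≈ 11.2.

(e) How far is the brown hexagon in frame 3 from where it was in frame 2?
2.7

The brown hexagon moved from (2.8, 8.8) to (5.2, 7.5), a distance of √(2.4² + 1.3²) ≈ 2.7.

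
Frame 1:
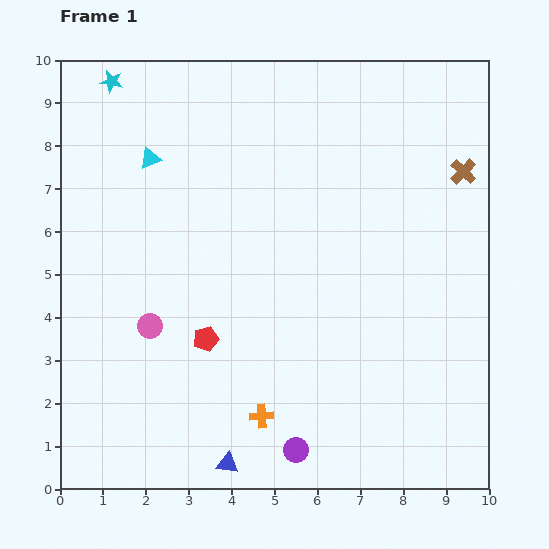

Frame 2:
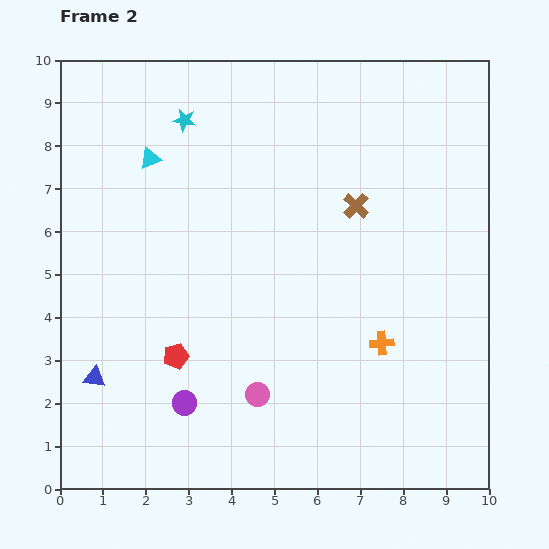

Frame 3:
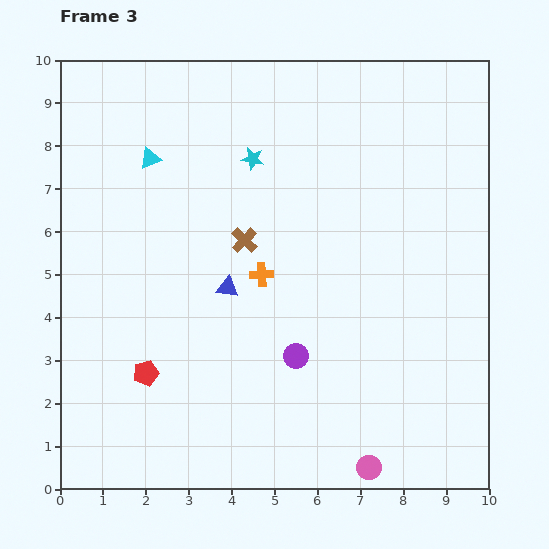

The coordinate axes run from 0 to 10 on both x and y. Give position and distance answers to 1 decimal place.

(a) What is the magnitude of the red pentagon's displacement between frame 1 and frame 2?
0.8

The red pentagon moved from (3.4, 3.5) to (2.7, 3.1), a distance of √(0.7² + 0.4²) ≈ 0.8.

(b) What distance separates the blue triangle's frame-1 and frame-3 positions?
4.1

The blue triangle moved from (3.9, 0.6) to (3.9, 4.7), a distance of √(0.0² + 4.1²) ≈ 4.1.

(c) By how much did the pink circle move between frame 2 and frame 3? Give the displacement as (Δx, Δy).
(2.6, -1.7)

The pink circle was at (4.6, 2.2) in frame 2 and (7.2, 0.5) in frame 3.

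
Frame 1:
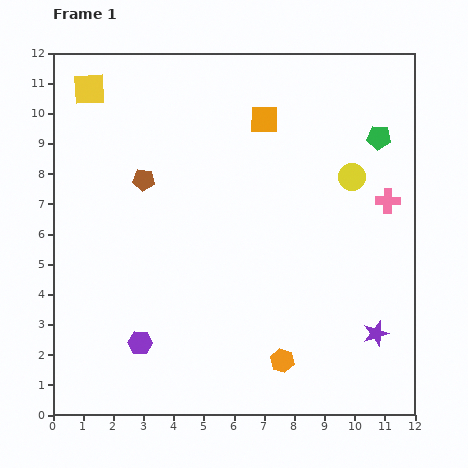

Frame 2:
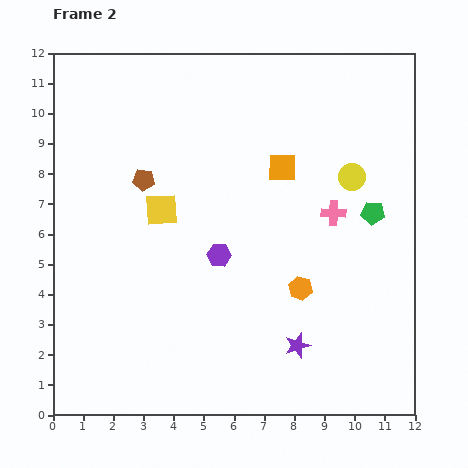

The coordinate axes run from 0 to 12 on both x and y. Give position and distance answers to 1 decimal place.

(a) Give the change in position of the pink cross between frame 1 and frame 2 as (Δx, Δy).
(-1.8, -0.4)

The pink cross was at (11.1, 7.1) in frame 1 and (9.3, 6.7) in frame 2.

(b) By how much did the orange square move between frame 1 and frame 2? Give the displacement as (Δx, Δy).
(0.6, -1.6)

The orange square was at (7.0, 9.8) in frame 1 and (7.6, 8.2) in frame 2.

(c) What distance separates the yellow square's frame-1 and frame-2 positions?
4.7

The yellow square moved from (1.2, 10.8) to (3.6, 6.8), a distance of √(2.4² + 4.0²) ≈ 4.7.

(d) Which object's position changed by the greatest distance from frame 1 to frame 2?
the yellow square

(moved 4.7; next 3.9)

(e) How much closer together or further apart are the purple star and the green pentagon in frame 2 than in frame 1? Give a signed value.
-1.4

Distance in frame 1: 6.5. Distance in frame 2: 5.1.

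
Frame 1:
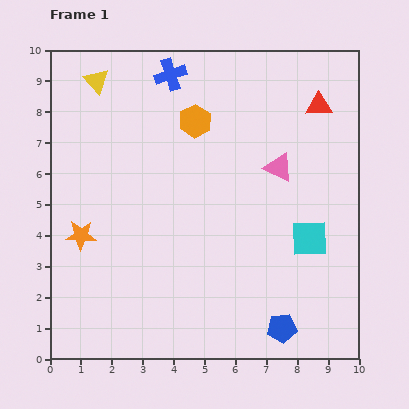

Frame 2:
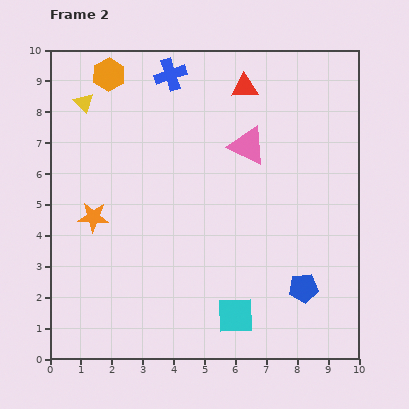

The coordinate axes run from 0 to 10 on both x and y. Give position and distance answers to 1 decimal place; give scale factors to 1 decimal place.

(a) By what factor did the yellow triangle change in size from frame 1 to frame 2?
0.8×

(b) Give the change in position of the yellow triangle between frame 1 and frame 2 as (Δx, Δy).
(-0.4, -0.7)

The yellow triangle was at (1.5, 9.0) in frame 1 and (1.1, 8.3) in frame 2.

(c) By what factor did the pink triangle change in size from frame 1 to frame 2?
1.3×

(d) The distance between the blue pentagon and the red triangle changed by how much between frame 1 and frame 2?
-0.5

Distance in frame 1: 7.3. Distance in frame 2: 6.8.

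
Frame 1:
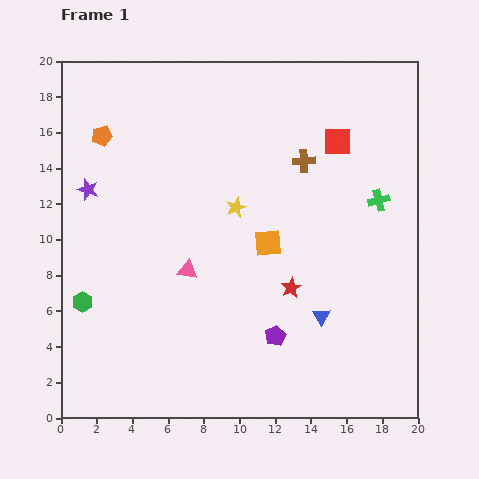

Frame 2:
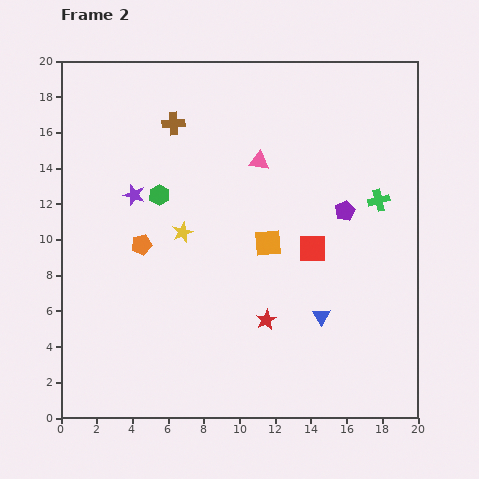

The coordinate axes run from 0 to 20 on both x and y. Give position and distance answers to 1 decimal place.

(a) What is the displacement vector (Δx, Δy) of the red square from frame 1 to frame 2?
(-1.4, -6.0)

The red square was at (15.5, 15.5) in frame 1 and (14.1, 9.5) in frame 2.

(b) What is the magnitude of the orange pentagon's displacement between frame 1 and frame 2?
6.5

The orange pentagon moved from (2.3, 15.8) to (4.5, 9.7), a distance of √(2.2² + 6.1²) ≈ 6.5.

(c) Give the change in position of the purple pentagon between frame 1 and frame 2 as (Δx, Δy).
(3.9, 7.0)

The purple pentagon was at (12.0, 4.6) in frame 1 and (15.9, 11.6) in frame 2.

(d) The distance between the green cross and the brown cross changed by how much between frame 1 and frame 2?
+7.6

Distance in frame 1: 4.7. Distance in frame 2: 12.3.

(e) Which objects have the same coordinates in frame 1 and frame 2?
the orange square, the green cross, the blue triangle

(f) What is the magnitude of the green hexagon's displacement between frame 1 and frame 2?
7.4

The green hexagon moved from (1.2, 6.5) to (5.5, 12.5), a distance of √(4.3² + 6.0²) ≈ 7.4.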